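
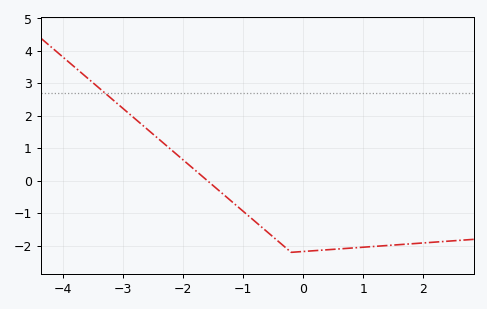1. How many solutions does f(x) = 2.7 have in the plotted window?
1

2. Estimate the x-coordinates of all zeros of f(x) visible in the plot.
-1.59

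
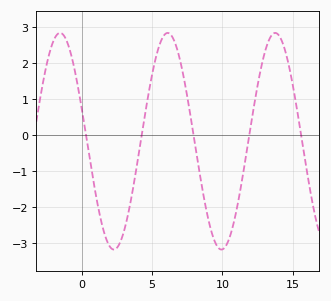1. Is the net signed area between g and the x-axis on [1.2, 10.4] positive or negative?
negative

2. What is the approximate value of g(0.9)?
-1.5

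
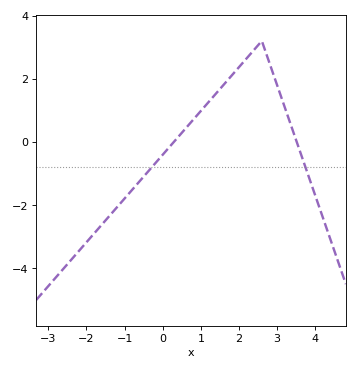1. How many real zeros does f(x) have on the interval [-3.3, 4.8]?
2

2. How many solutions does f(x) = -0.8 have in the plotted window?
2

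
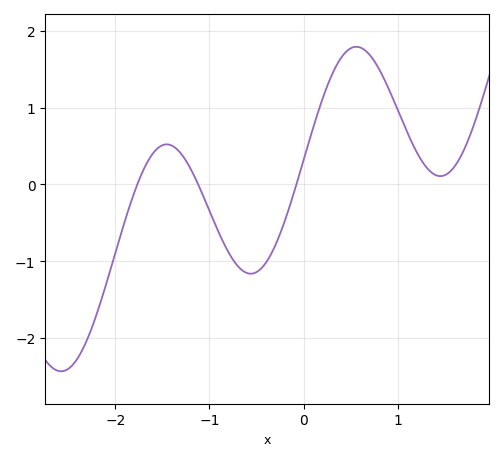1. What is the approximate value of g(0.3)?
1.42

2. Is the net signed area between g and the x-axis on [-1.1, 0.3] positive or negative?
negative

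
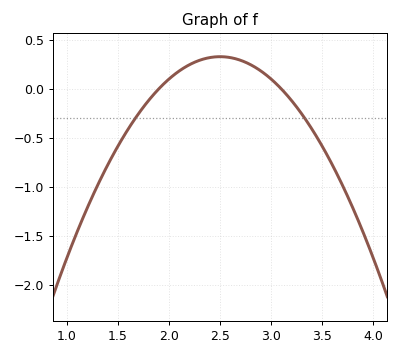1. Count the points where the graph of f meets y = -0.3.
2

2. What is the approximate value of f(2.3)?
0.291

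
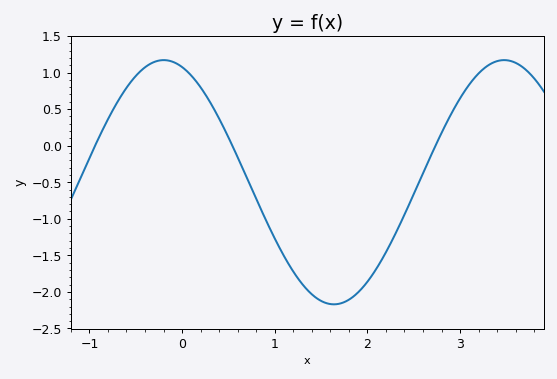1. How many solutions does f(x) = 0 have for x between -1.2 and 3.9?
3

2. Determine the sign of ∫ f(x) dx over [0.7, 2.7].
negative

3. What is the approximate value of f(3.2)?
0.987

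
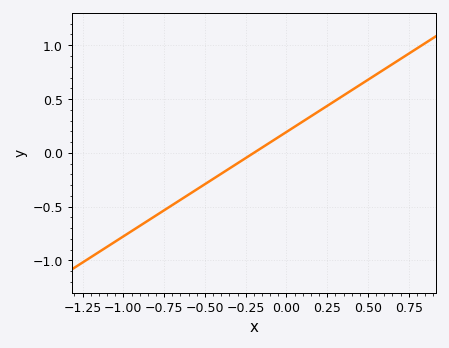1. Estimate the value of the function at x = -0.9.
-0.7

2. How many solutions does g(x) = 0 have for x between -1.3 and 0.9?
1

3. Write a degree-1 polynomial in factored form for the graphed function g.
y = 0.97(x + 0.2)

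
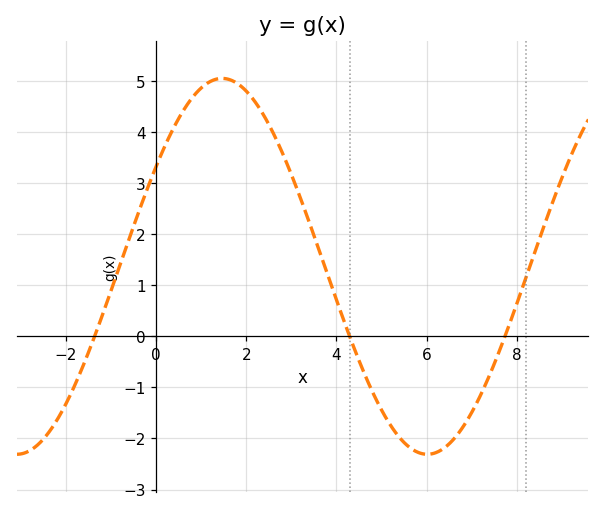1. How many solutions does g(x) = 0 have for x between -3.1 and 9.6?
3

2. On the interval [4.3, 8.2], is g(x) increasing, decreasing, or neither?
neither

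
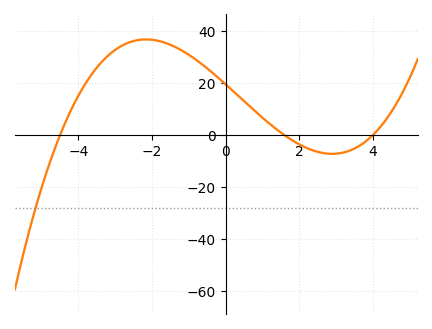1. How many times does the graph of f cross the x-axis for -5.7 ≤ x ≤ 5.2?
3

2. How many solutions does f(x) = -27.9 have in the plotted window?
1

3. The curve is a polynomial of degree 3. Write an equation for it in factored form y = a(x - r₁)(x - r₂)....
y = 0.68(x + 4.5)(x - 1.6)(x - 4)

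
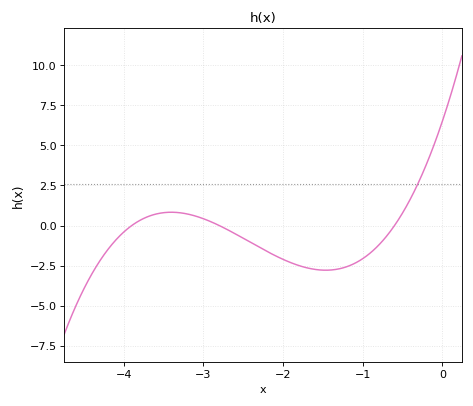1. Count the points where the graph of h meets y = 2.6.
1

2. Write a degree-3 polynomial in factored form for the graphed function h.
y = 0.99(x + 3.9)(x + 2.8)(x + 0.6)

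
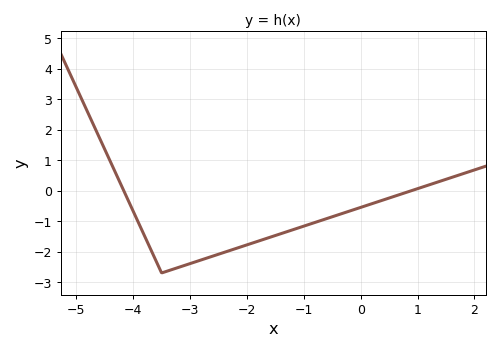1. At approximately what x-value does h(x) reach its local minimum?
-3.5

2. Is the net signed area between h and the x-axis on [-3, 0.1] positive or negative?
negative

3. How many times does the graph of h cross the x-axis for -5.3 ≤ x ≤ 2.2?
2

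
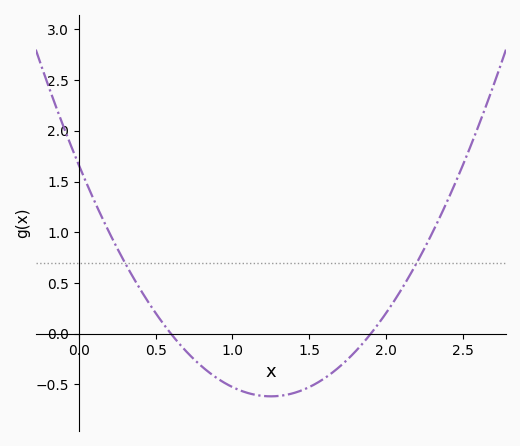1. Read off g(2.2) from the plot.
0.7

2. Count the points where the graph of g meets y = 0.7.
2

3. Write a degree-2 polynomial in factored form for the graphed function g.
y = 1.46(x - 0.6)(x - 1.9)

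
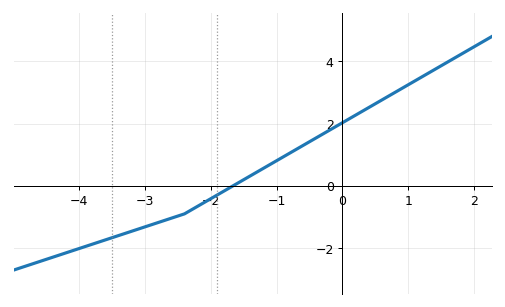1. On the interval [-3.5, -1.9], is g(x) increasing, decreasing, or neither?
increasing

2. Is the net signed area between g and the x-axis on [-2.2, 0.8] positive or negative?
positive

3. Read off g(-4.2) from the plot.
-2.2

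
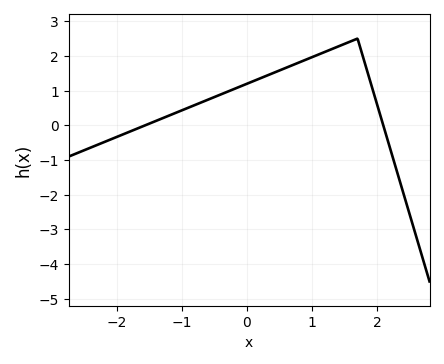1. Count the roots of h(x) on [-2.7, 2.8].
2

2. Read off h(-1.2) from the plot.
0.278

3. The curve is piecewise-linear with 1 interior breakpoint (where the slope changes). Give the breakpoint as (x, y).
(1.7, 2.5)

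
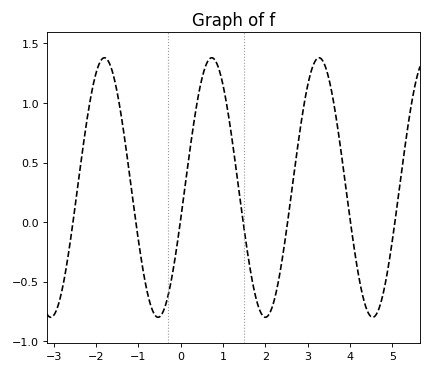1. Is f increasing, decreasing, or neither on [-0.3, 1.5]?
neither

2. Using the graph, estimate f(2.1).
-0.768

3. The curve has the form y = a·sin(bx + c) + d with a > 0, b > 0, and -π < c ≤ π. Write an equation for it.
y = 1.09sin(2.48x - 0.252) + 0.29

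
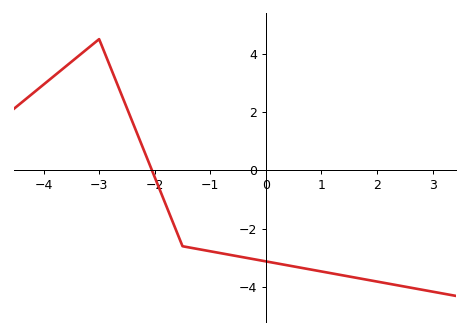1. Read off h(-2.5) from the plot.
2.13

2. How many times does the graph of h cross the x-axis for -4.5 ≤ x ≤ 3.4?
1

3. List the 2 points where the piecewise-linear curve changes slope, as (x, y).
(-3, 4.5); (-1.5, -2.6)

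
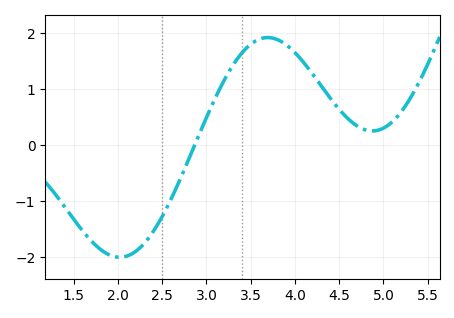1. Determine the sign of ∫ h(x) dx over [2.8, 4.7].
positive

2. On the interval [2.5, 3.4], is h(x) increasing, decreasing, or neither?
increasing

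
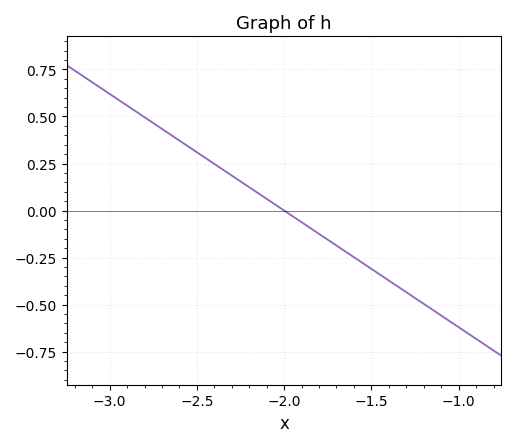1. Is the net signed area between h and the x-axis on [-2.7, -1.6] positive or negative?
positive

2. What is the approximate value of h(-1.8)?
-0.12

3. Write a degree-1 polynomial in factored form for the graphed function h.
y = -0.62(x + 2)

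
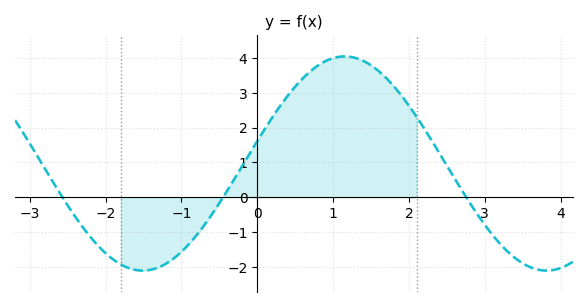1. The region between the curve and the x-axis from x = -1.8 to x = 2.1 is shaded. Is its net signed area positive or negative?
positive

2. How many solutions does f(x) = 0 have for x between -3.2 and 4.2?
3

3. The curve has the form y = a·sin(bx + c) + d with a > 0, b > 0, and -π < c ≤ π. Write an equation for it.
y = 3.07sin(1.2x + 0.21) + 0.97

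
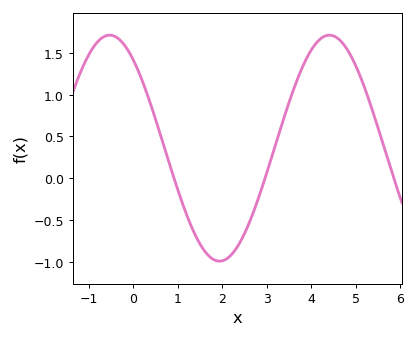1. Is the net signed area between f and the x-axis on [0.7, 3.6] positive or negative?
negative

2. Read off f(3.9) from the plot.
1.43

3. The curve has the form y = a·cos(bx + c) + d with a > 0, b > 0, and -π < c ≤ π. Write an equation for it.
y = 1.35cos(1.27x + 0.68) + 0.36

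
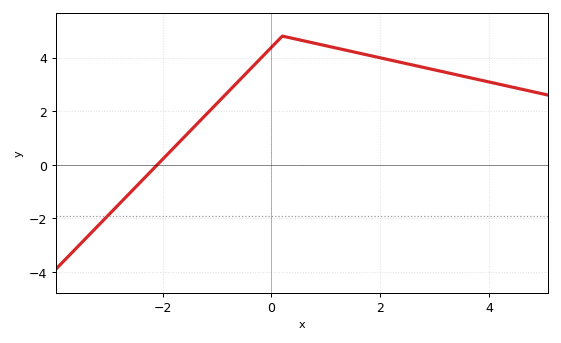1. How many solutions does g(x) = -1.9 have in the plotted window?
1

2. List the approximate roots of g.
-2.1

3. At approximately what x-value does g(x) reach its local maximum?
0.201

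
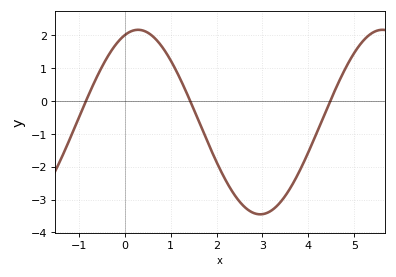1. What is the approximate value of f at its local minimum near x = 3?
-3.4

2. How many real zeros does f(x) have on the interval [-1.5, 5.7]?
3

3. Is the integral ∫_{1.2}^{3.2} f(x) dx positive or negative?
negative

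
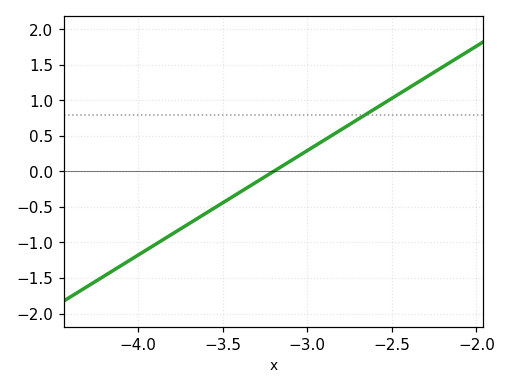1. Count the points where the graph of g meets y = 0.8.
1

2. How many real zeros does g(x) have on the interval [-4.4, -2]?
1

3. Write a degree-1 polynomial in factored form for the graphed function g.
y = 1.47(x + 3.2)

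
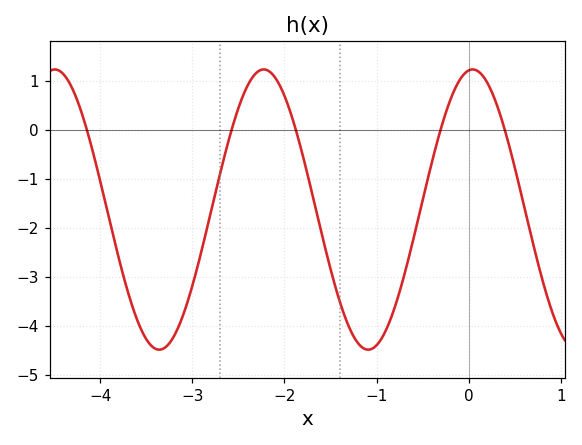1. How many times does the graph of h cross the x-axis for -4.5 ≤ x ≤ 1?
5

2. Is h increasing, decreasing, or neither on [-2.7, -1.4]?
neither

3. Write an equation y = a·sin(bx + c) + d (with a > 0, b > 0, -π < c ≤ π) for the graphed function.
y = 2.86sin(2.8x + 1.5) - 1.62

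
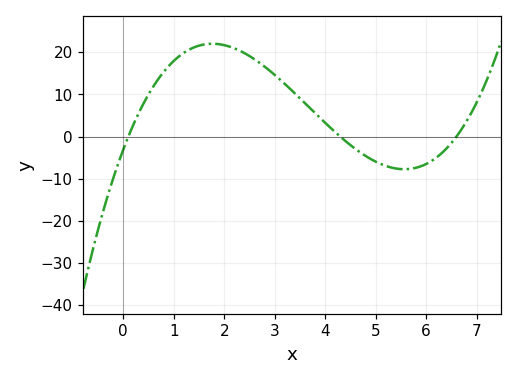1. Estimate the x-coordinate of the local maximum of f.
1.8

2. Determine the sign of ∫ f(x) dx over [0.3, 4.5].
positive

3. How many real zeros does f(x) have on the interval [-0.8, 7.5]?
3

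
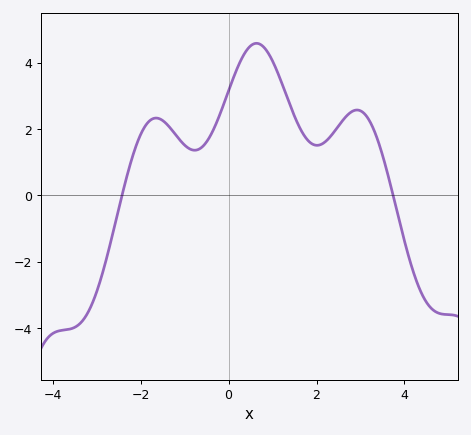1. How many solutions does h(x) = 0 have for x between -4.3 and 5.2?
2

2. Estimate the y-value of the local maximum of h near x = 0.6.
4.6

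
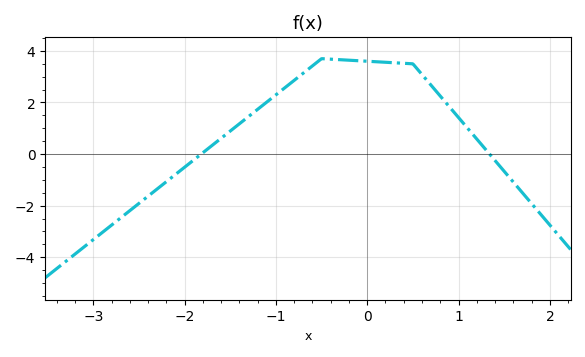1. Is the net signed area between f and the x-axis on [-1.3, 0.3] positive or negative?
positive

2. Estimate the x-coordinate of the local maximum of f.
-0.5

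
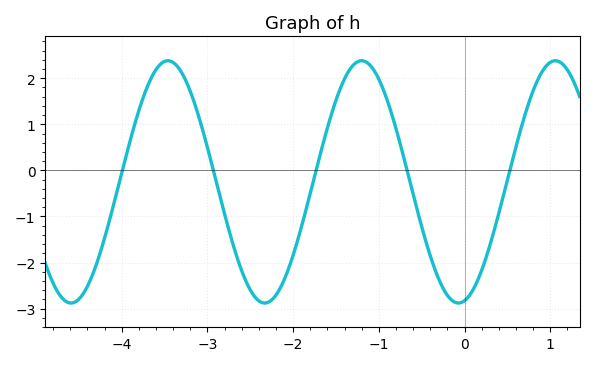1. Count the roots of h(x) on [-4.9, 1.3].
5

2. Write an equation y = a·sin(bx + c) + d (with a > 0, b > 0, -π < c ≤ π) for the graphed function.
y = 2.63sin(2.8x - 1.4) - 0.25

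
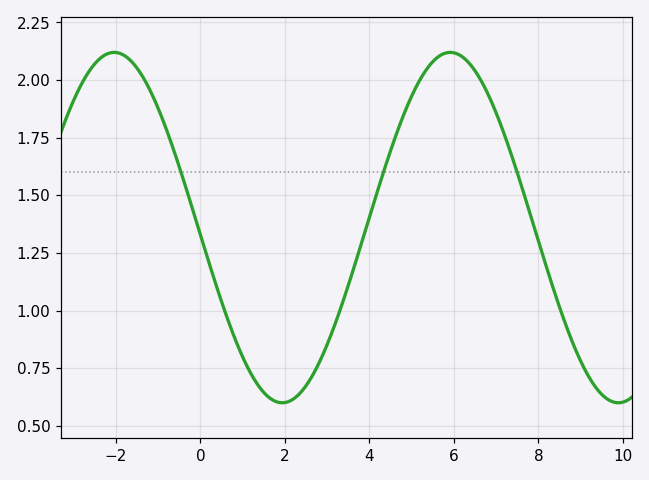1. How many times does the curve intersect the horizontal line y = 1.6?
3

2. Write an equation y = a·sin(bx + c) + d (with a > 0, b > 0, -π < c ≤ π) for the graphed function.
y = 0.76sin(0.79x - 3.1) + 1.36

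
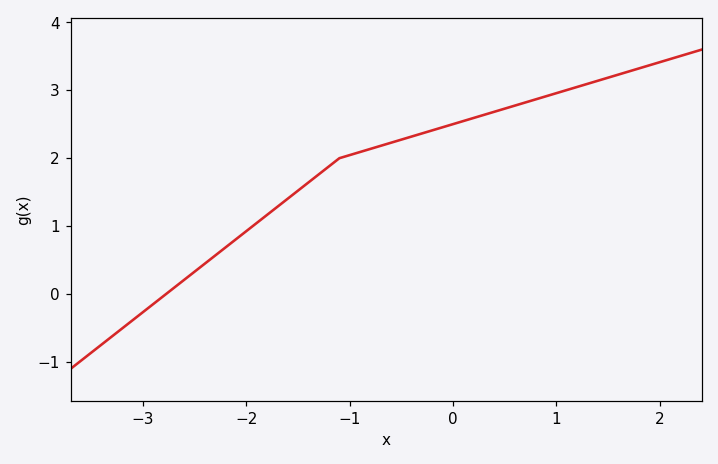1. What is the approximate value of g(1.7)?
3.3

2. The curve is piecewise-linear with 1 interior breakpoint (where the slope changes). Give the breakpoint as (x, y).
(-1.1, 2)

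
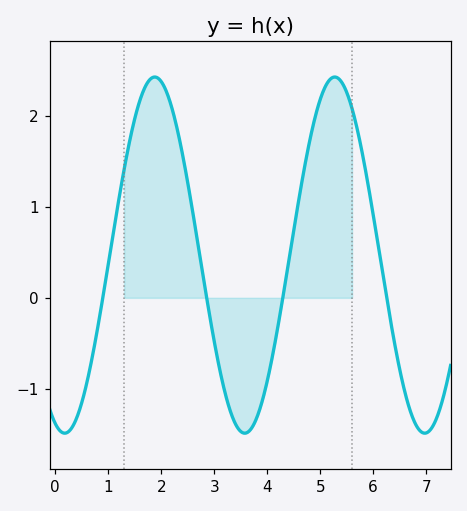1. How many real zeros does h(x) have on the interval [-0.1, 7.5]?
4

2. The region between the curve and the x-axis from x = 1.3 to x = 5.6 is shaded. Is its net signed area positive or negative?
positive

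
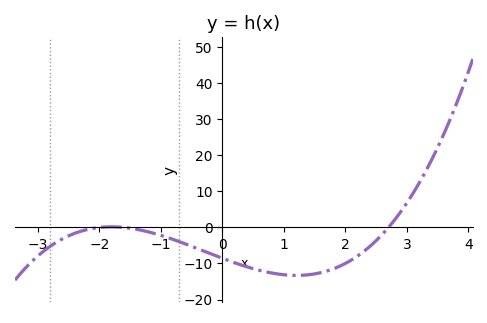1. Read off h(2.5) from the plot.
-4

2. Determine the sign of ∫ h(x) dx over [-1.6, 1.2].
negative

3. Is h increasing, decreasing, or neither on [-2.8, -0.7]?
neither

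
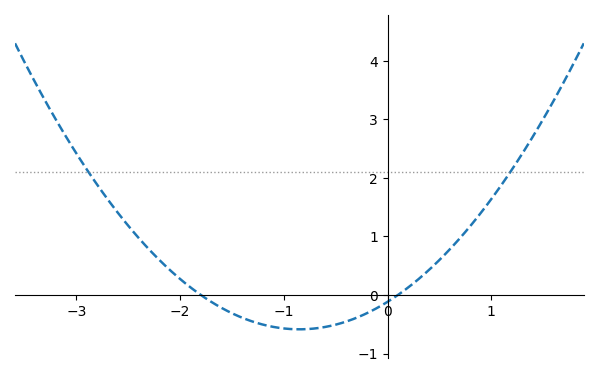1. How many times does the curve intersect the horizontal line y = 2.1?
2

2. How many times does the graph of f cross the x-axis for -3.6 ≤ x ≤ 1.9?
2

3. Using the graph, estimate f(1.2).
2.1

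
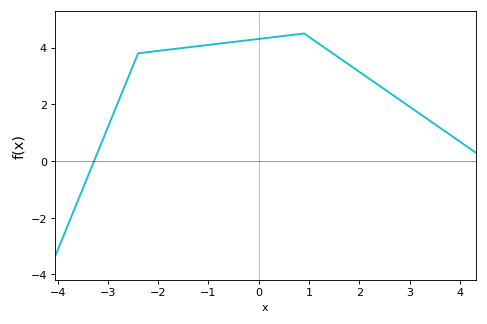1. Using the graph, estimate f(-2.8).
2.06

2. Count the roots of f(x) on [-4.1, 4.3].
1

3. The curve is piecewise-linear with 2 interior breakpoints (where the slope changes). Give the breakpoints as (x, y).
(-2.4, 3.8); (0.9, 4.5)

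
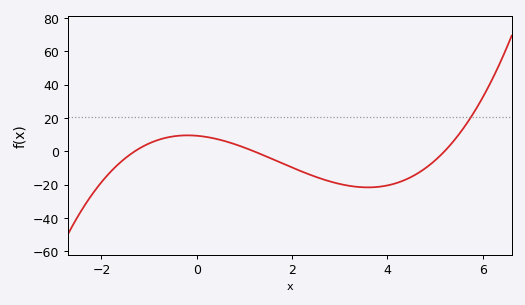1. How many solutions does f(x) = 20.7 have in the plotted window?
1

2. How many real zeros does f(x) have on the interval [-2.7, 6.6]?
3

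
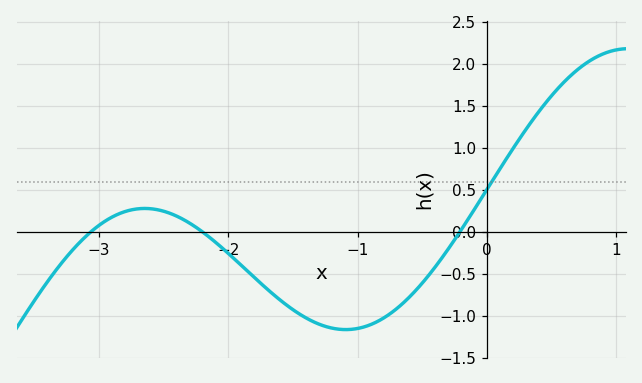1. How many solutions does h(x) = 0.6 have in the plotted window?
1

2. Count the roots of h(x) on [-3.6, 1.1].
3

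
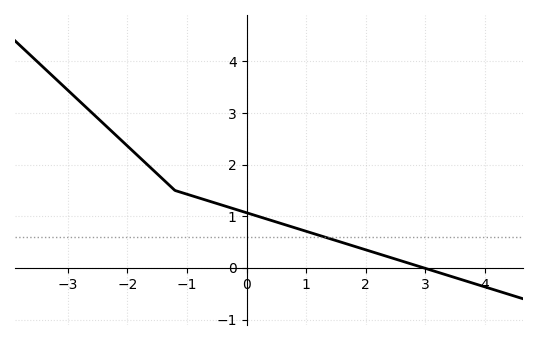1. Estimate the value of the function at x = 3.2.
-0.082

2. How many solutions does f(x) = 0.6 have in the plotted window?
1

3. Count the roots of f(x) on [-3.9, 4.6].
1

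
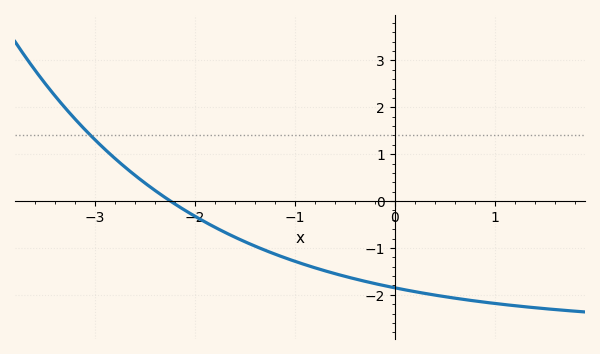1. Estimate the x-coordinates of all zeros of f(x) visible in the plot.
-2.24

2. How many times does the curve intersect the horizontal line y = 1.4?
1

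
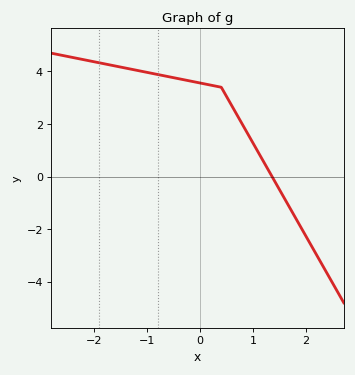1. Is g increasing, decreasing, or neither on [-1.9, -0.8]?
decreasing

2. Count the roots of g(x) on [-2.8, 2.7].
1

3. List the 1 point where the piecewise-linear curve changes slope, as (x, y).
(0.4, 3.4)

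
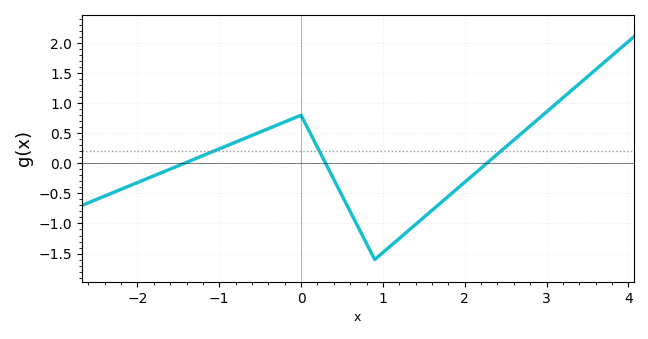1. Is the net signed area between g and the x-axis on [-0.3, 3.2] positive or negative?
negative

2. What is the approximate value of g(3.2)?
1.09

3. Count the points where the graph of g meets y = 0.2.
3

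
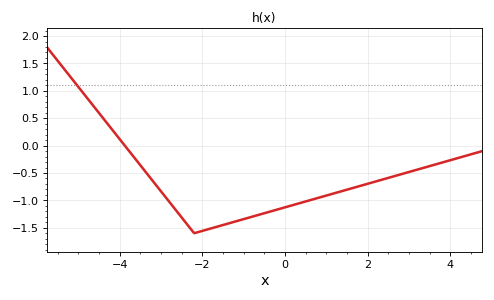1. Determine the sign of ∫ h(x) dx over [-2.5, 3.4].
negative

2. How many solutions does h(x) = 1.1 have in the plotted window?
1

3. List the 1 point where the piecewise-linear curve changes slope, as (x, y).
(-2.2, -1.6)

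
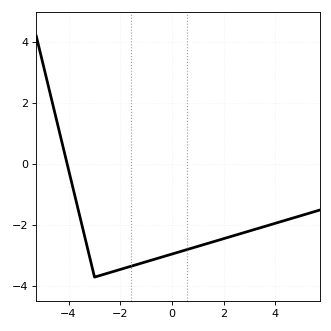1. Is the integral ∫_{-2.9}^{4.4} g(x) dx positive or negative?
negative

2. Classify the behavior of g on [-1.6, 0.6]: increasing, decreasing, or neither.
increasing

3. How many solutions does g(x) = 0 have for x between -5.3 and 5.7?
1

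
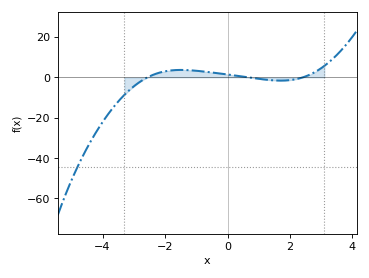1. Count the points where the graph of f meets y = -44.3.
1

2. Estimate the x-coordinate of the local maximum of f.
-1.49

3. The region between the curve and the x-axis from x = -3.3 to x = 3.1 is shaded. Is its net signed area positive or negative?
positive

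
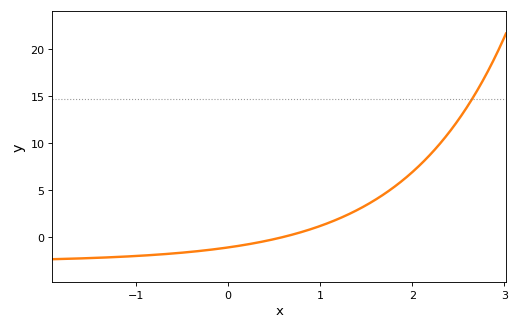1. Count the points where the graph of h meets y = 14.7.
1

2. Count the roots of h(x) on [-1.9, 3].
1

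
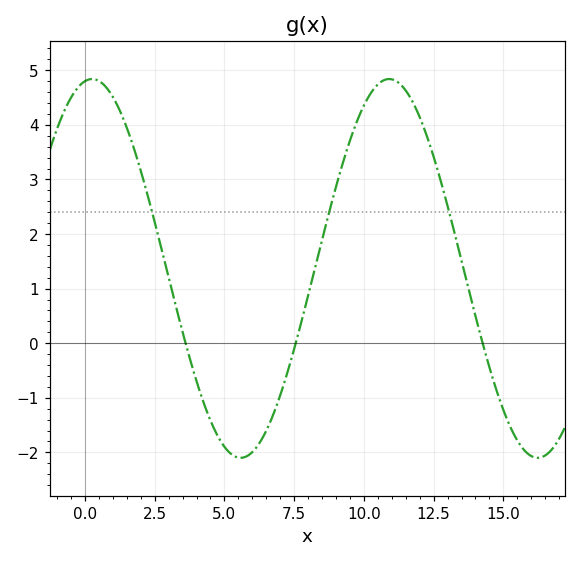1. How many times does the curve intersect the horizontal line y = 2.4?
3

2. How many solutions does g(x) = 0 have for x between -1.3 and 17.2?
3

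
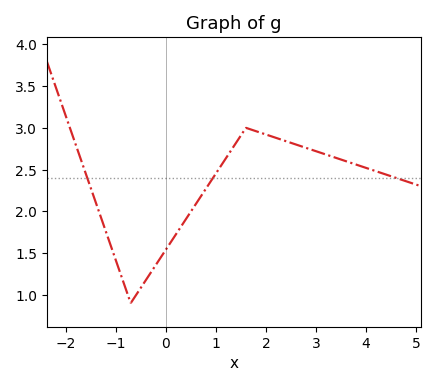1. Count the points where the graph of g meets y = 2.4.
3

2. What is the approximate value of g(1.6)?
3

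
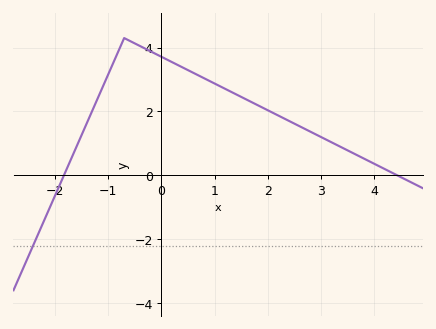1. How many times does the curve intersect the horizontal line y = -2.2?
1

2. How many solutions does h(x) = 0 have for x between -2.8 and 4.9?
2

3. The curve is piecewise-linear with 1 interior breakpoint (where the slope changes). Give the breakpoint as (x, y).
(-0.7, 4.3)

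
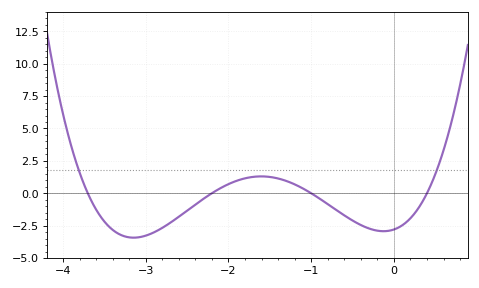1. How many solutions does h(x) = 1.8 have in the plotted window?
2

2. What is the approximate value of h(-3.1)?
-3.4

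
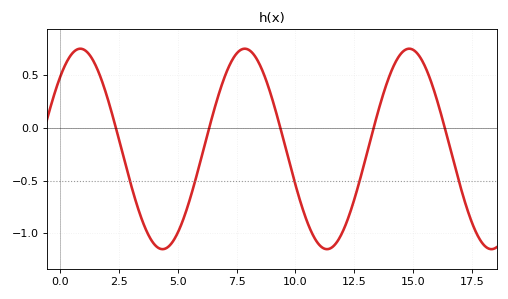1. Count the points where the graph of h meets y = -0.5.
5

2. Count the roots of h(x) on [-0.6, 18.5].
5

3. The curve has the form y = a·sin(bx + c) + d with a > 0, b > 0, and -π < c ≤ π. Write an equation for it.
y = 0.95sin(0.9x + 0.79) - 0.2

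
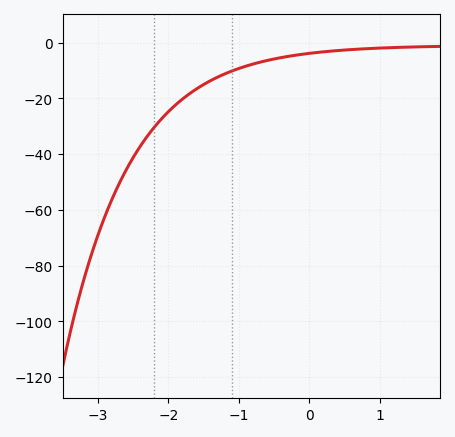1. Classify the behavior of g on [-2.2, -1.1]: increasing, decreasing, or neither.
increasing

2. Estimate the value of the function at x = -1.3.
-12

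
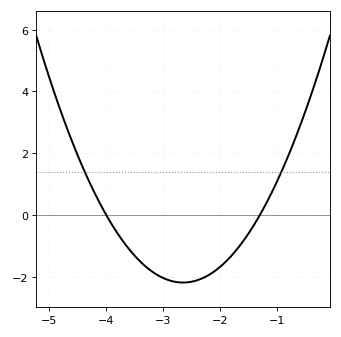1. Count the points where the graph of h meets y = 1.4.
2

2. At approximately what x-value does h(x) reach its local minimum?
-2.65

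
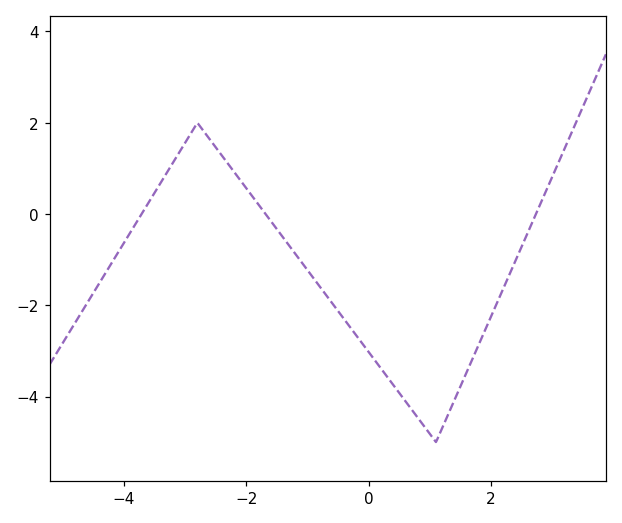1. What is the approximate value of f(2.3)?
-1.4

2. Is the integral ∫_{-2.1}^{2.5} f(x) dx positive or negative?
negative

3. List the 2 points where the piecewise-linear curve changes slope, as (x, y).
(-2.8, 2); (1.1, -5)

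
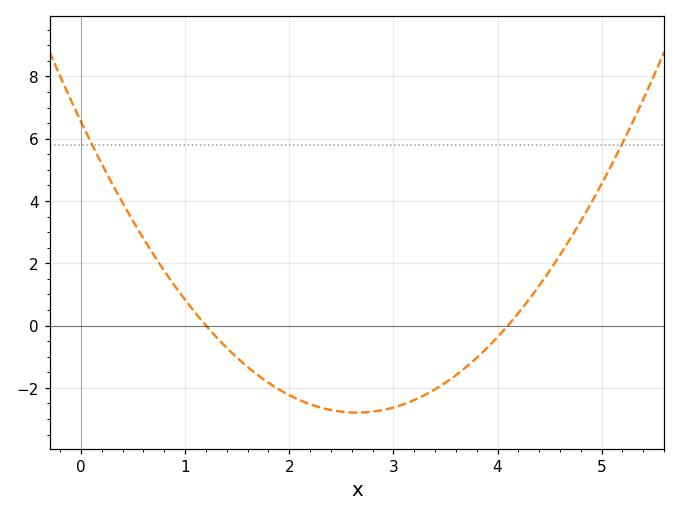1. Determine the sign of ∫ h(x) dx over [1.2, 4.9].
negative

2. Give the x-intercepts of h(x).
1.2, 4.1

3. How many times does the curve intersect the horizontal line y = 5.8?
2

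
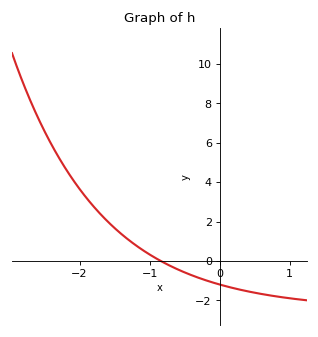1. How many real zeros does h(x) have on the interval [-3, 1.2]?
1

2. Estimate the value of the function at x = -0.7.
-0.253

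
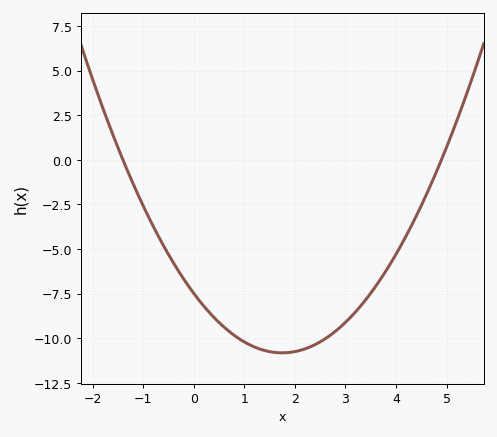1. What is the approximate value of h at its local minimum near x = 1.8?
-10.8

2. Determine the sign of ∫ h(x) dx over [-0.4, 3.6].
negative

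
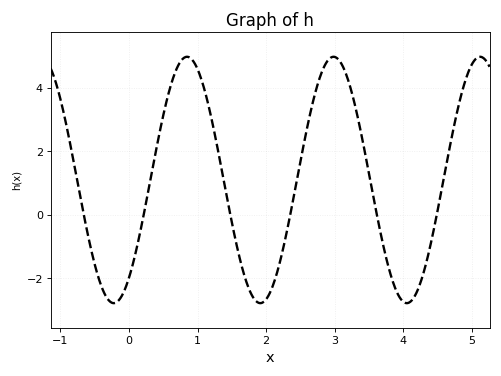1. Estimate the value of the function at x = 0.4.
2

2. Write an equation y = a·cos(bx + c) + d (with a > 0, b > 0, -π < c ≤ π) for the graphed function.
y = 3.88cos(2.9x - 2.5) + 1.1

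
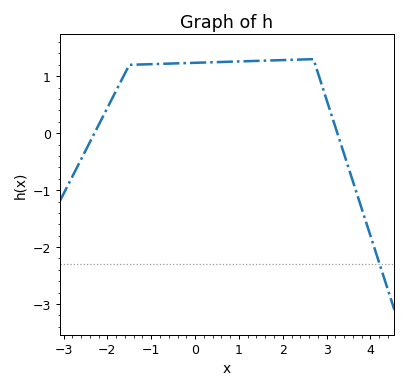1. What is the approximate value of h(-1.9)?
0.596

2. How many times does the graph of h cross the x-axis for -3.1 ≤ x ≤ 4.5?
2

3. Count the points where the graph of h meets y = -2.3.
1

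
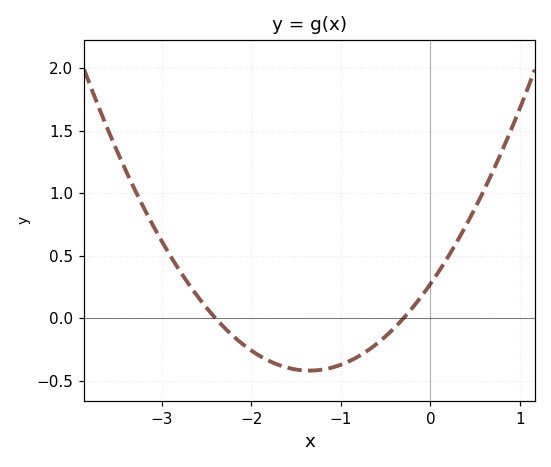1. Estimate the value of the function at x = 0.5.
0.9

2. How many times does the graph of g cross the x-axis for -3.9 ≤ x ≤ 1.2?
2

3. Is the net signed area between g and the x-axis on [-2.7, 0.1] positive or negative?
negative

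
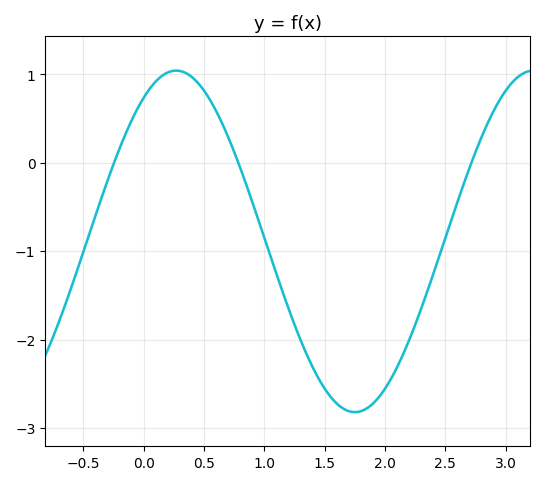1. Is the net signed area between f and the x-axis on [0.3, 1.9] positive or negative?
negative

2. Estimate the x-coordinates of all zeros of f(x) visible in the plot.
-0.2, 0.8, 2.7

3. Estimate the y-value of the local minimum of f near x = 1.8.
-2.8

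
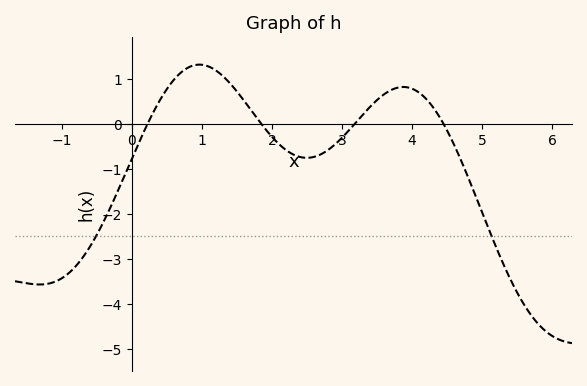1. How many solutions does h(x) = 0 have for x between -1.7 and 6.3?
4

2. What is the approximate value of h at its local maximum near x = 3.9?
0.8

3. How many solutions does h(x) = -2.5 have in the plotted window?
2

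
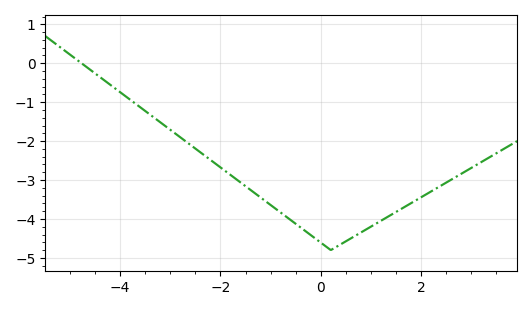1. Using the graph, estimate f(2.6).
-3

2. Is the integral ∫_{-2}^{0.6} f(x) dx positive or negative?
negative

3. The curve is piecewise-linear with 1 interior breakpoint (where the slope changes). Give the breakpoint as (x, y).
(0.2, -4.8)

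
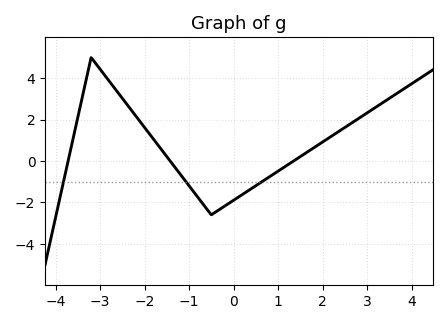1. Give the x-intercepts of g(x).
-3.72, -1.42, 1.35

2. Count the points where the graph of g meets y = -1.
3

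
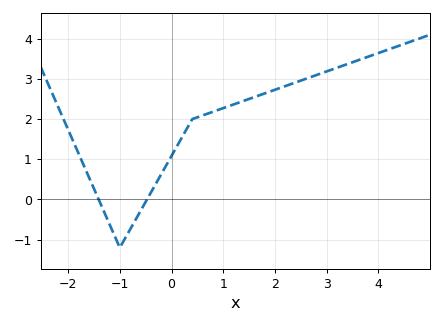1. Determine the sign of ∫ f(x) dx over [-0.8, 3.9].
positive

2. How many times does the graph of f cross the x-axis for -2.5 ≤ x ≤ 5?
2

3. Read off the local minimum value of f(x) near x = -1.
-1.2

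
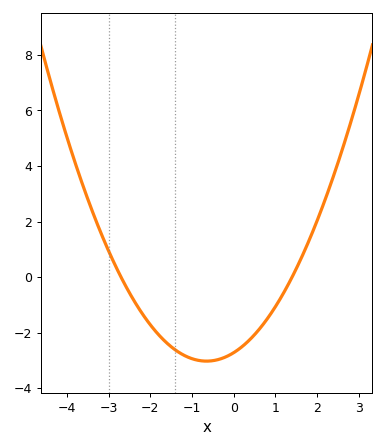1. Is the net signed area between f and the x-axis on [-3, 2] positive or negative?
negative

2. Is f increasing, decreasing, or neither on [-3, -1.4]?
decreasing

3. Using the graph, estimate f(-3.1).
1.2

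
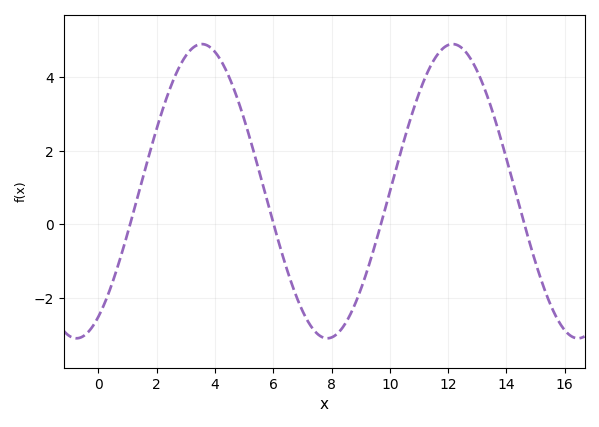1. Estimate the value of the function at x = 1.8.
2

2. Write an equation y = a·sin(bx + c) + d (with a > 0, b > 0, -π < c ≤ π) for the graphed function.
y = 4sin(0.73x - 1) + 0.9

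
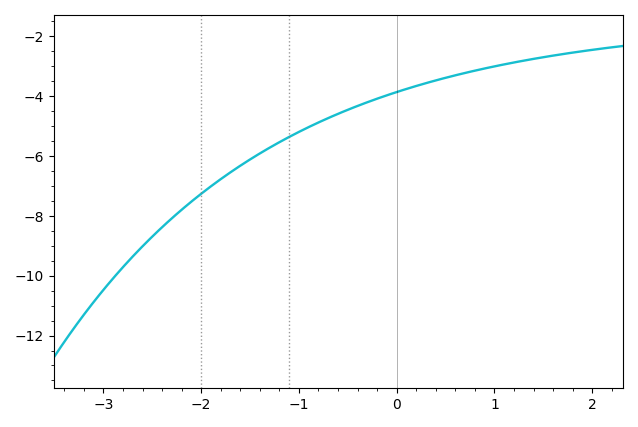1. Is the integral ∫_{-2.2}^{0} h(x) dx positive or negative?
negative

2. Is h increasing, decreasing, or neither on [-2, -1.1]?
increasing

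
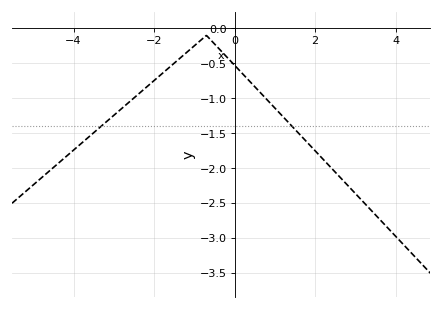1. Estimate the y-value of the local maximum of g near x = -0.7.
-0.101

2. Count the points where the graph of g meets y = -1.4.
2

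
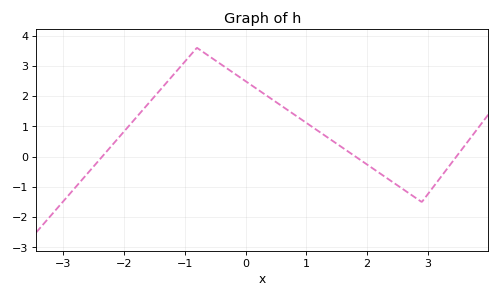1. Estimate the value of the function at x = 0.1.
2.36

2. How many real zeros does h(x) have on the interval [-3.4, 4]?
3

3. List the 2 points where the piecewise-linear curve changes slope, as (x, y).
(-0.8, 3.6); (2.9, -1.5)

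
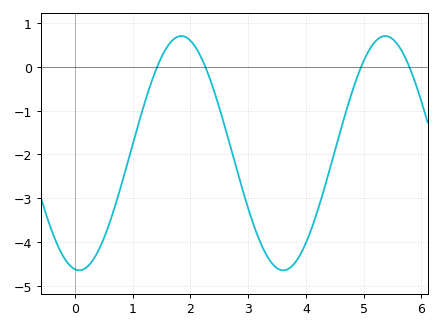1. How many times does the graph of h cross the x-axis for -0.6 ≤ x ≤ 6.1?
4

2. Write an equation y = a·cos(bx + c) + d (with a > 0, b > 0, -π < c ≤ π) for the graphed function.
y = 2.67cos(1.8x + 3) - 1.97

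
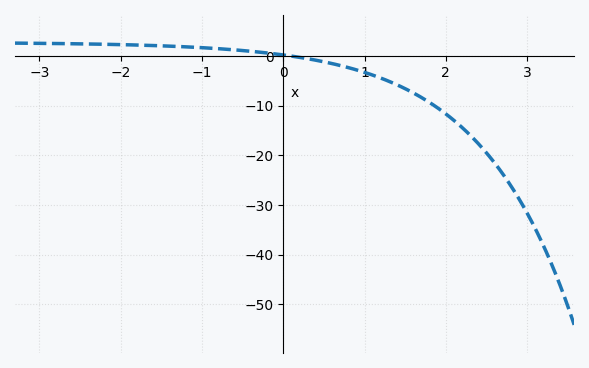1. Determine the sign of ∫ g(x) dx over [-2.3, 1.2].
positive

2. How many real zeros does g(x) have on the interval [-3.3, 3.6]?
1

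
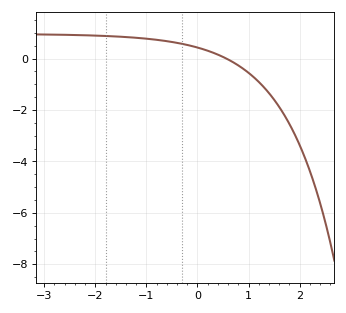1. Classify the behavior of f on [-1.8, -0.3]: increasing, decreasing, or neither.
decreasing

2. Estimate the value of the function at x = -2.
0.895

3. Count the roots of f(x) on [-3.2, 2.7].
1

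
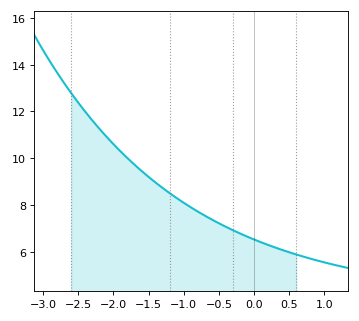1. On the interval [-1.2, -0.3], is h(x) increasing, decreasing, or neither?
decreasing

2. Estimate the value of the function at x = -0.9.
7.9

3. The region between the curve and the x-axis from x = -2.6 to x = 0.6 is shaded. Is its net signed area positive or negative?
positive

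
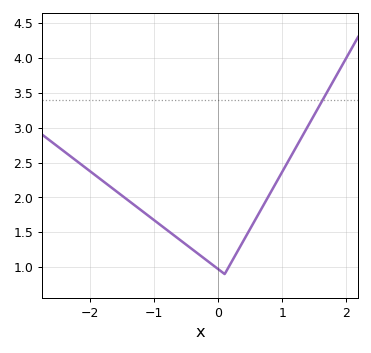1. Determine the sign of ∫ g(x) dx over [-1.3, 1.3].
positive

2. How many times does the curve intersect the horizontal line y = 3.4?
1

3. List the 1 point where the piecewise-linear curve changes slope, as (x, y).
(0.1, 0.9)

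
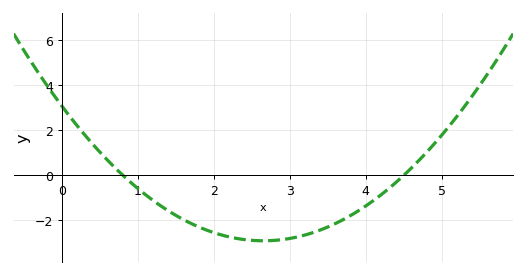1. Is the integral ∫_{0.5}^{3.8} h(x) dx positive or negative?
negative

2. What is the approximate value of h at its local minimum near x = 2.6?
-2.91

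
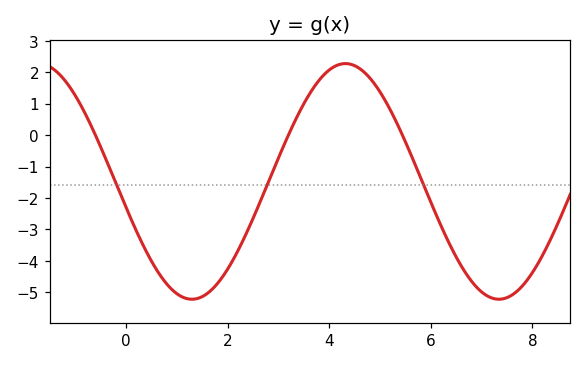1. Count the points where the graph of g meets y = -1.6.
3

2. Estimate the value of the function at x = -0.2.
-1.5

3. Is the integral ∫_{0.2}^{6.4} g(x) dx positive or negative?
negative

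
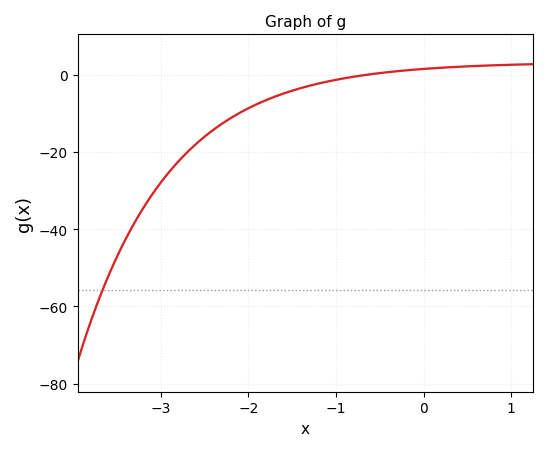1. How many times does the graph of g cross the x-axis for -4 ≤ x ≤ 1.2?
1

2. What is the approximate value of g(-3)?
-27.9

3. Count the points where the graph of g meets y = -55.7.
1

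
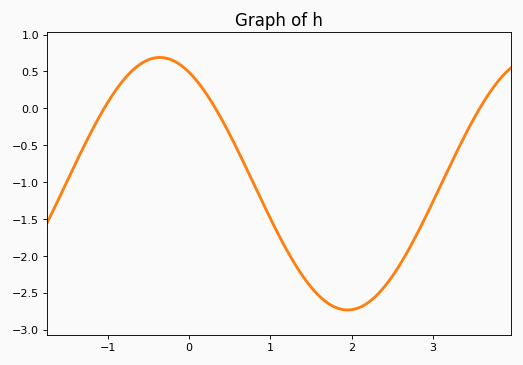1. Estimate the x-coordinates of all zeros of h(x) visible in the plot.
-1.05, 0.325, 3.57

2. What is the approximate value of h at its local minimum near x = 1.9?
-2.73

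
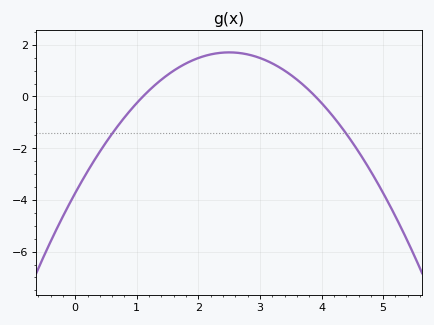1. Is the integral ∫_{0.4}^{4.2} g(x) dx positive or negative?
positive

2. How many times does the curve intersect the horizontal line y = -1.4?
2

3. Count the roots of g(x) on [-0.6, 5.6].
2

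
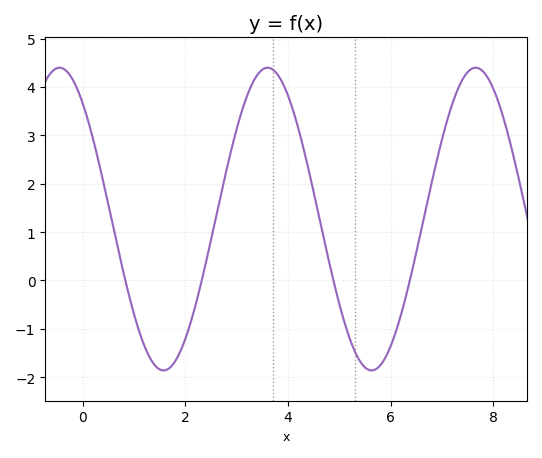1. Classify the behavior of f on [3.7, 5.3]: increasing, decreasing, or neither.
decreasing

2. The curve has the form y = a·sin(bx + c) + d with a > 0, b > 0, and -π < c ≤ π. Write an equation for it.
y = 3.13sin(1.55x + 2.27) + 1.27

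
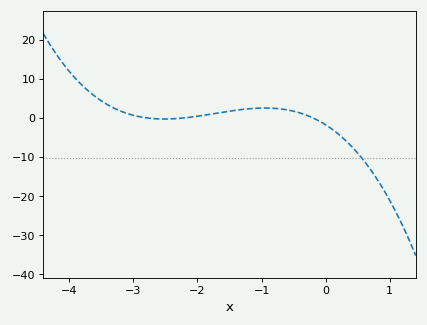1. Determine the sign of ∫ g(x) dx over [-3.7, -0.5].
positive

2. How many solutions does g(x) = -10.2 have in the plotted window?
1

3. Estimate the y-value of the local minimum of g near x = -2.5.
0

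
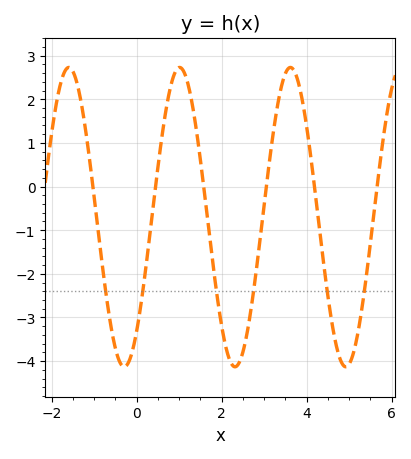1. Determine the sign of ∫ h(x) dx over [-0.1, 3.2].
negative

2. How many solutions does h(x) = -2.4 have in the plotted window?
6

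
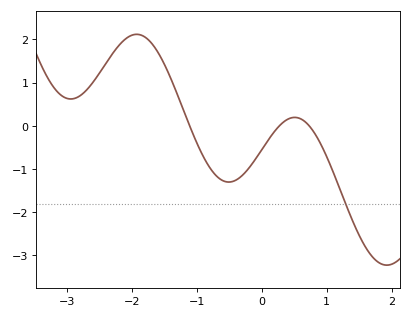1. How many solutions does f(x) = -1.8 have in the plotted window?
1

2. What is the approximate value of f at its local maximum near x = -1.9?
2.1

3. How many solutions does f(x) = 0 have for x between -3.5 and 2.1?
3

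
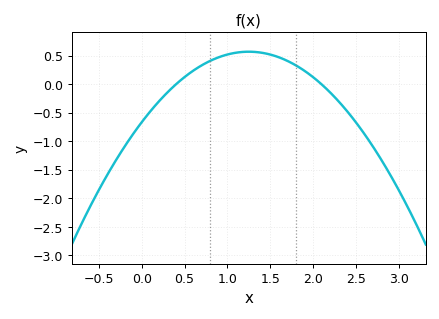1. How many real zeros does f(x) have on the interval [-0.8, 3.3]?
2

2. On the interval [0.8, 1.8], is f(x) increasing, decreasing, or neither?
neither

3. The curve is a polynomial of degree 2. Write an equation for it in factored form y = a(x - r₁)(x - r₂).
y = -0.79(x - 0.4)(x - 2.1)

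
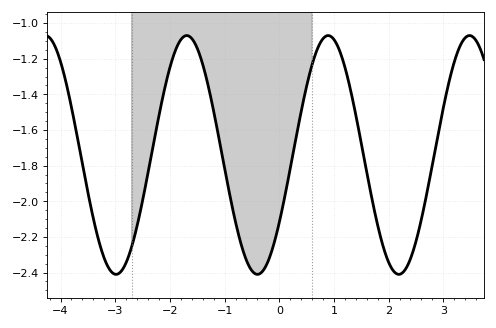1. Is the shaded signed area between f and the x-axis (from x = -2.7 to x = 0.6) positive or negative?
negative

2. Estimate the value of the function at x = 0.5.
-1.36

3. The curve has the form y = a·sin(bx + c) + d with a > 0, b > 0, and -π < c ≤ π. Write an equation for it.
y = 0.67sin(2.4x - 0.6) - 1.74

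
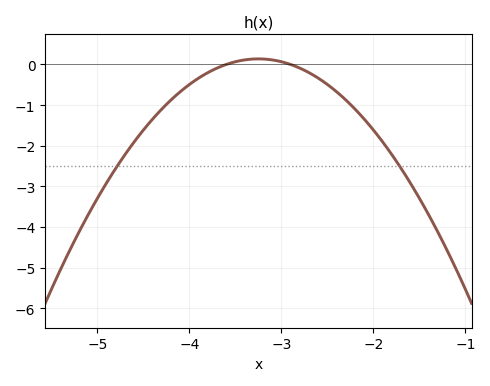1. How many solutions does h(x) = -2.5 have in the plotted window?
2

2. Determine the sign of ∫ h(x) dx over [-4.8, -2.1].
negative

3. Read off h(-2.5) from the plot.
-0.5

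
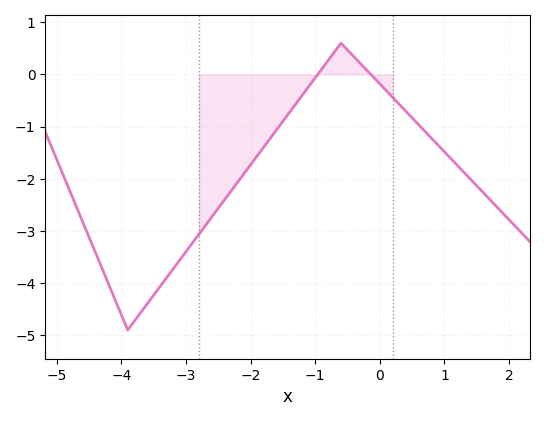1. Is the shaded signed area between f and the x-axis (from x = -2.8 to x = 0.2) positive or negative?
negative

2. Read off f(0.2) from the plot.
-0.442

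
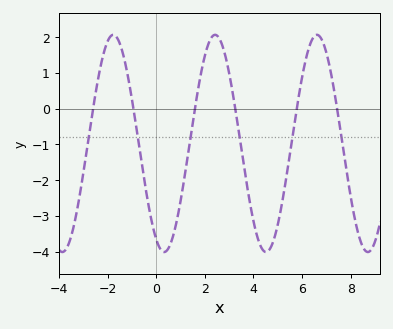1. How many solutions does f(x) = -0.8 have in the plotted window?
6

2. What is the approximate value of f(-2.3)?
1.15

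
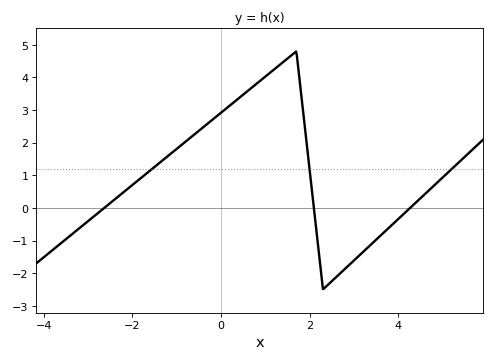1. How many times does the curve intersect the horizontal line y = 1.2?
3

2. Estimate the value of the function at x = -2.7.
-0.1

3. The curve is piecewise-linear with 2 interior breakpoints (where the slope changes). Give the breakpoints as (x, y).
(1.7, 4.8); (2.3, -2.5)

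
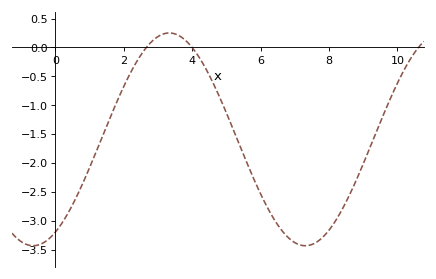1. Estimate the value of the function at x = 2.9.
0.15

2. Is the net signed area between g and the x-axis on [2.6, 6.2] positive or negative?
negative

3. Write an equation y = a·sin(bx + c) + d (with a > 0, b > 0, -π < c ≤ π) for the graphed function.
y = 1.84sin(0.79x - 1.1) - 1.59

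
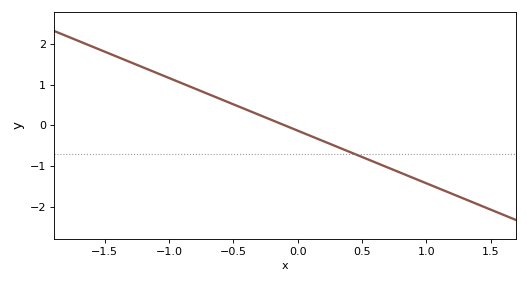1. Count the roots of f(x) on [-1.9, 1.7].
1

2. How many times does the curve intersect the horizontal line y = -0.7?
1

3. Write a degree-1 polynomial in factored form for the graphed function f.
y = -1.29(x + 0.1)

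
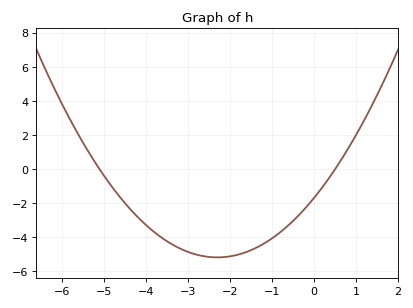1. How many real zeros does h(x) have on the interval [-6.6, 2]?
2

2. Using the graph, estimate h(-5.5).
1.58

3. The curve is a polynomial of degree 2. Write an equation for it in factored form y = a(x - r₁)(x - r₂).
y = 0.66(x + 5.1)(x - 0.5)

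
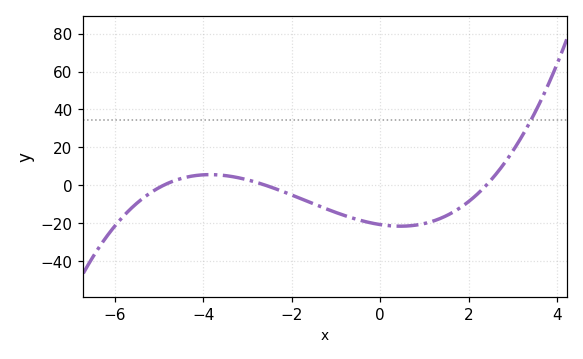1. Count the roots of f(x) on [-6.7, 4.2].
3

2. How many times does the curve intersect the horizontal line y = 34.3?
1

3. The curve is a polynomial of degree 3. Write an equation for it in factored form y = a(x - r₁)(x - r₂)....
y = 0.68(x + 4.9)(x + 2.6)(x - 2.4)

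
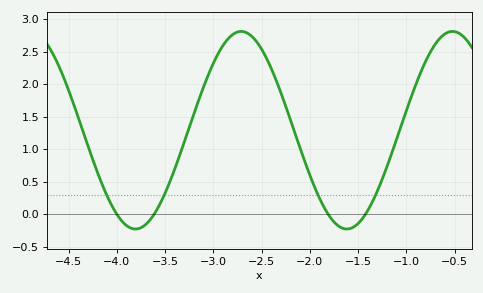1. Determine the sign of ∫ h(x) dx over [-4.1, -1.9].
positive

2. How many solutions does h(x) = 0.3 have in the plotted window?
4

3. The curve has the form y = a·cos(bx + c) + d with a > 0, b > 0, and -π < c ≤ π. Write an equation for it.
y = 1.52cos(2.87x + 1.5) + 1.29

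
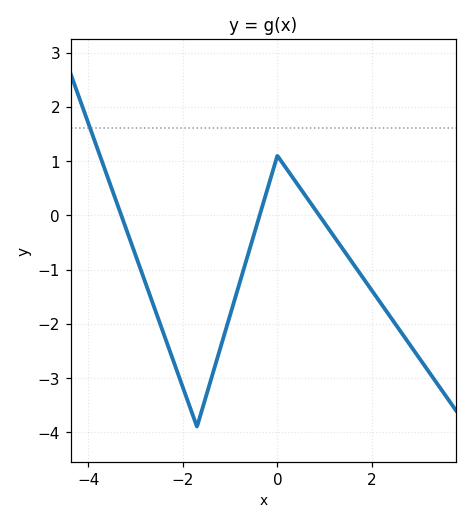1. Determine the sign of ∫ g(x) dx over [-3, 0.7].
negative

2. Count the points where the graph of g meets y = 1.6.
1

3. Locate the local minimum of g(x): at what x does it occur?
-1.8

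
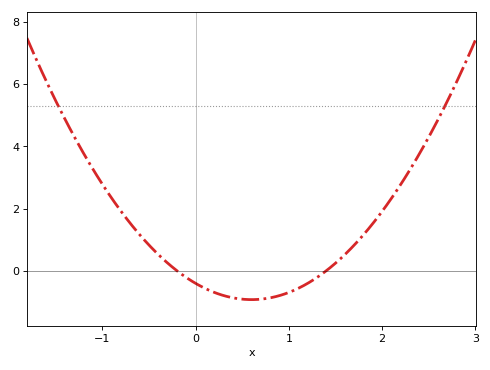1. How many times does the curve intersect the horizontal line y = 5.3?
2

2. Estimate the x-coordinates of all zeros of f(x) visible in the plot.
-0.2, 1.4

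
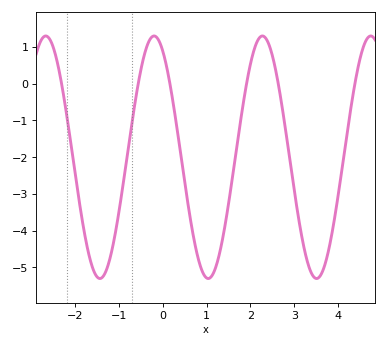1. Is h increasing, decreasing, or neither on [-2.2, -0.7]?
neither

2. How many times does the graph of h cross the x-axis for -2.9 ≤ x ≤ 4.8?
6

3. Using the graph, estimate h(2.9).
-2.07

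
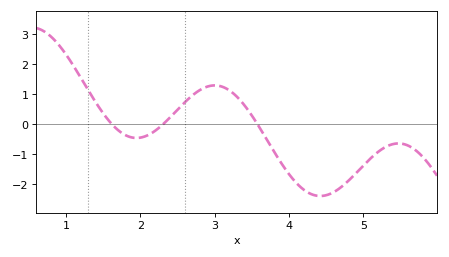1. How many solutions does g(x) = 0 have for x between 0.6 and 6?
3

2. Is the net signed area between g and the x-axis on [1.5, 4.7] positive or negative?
negative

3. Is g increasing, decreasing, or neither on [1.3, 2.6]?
neither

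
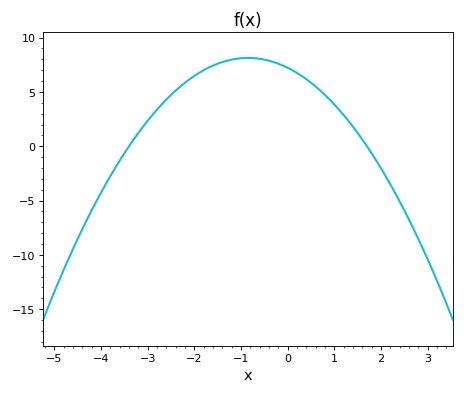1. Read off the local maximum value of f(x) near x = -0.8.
8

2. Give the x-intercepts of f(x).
-3.4, 1.6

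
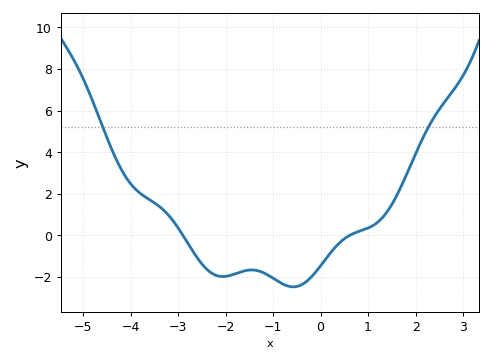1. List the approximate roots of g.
-2.8, 0.6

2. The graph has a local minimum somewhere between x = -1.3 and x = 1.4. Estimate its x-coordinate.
-0.6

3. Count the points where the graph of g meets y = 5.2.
2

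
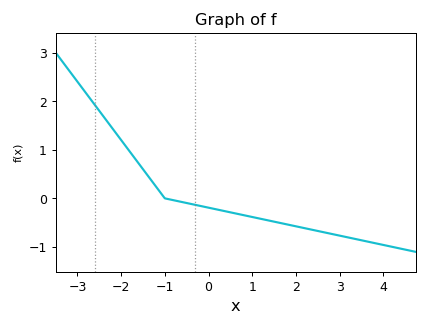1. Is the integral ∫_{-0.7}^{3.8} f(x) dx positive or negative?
negative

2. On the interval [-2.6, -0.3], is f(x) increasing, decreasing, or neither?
decreasing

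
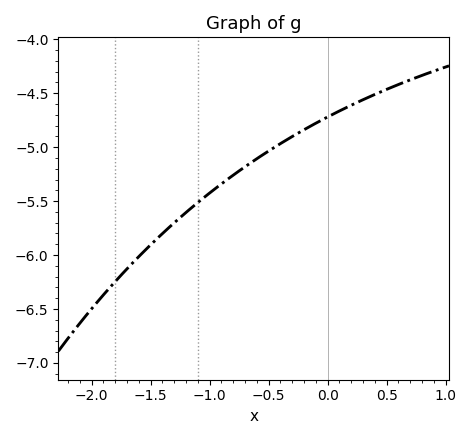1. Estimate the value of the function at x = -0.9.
-5.34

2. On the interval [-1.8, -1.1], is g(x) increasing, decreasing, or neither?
increasing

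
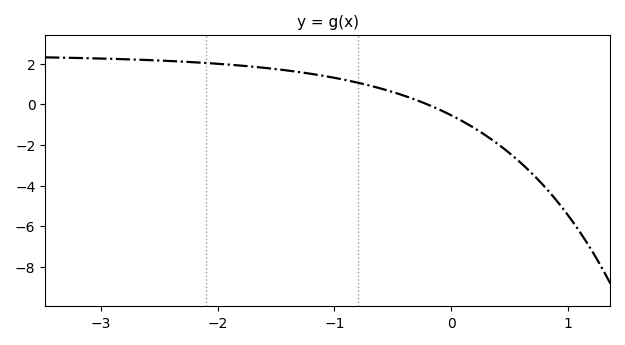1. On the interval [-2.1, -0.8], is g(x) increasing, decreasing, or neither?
decreasing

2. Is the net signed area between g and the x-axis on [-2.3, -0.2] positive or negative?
positive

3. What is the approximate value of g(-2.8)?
2.21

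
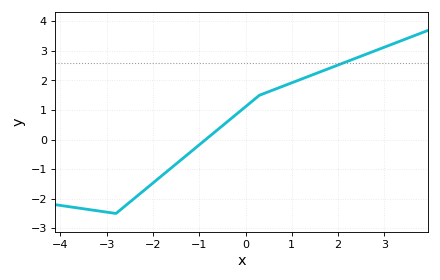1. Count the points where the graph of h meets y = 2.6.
1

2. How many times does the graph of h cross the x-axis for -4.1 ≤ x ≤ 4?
1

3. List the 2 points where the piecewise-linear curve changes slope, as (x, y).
(-2.8, -2.5); (0.3, 1.5)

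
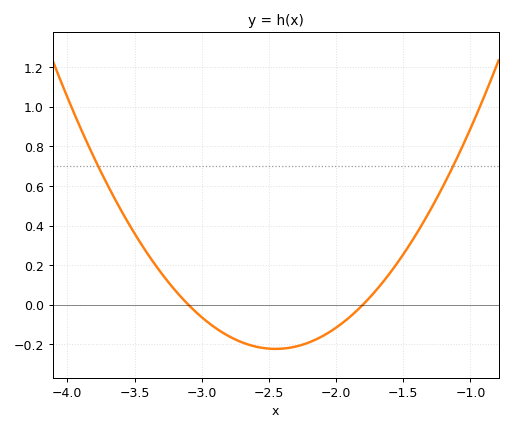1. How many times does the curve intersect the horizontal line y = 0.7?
2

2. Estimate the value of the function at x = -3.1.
0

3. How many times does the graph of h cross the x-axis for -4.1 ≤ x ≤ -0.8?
2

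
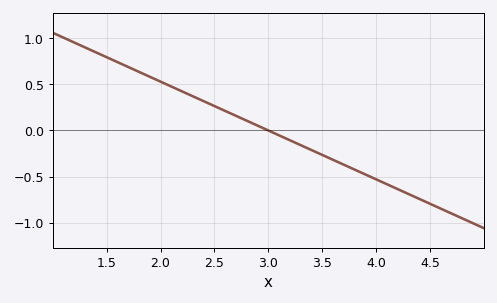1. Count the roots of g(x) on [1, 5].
1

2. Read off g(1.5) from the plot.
0.8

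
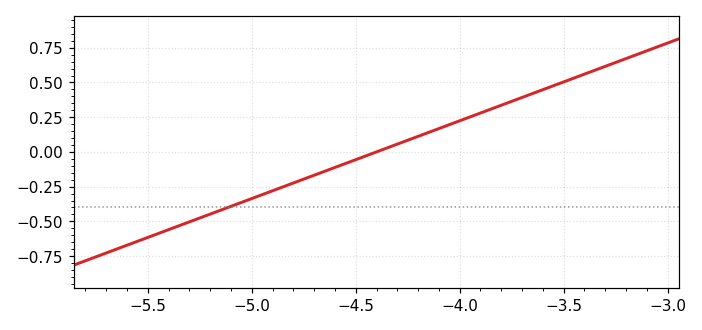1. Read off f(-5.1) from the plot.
-0.392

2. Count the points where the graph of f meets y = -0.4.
1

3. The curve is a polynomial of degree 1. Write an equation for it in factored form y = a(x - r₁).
y = 0.56(x + 4.4)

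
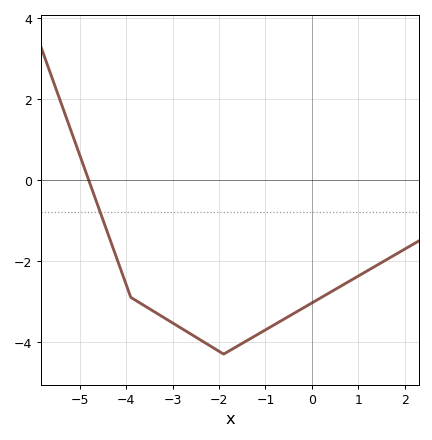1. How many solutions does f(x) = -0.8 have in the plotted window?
1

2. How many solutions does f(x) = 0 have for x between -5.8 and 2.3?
1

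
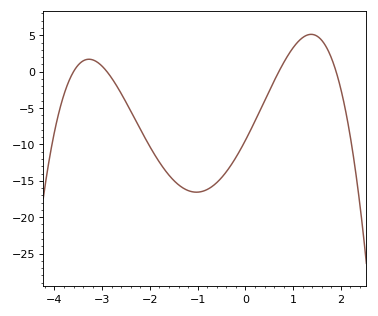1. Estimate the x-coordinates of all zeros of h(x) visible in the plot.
-3.6, -2.9, 0.7, 1.9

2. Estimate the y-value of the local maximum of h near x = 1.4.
5.13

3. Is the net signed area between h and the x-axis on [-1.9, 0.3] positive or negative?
negative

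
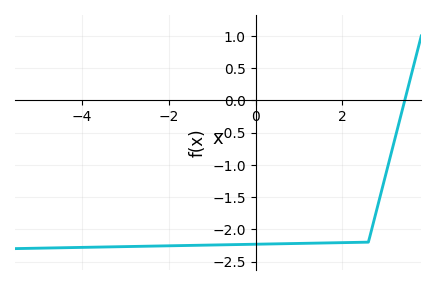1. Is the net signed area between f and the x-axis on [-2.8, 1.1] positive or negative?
negative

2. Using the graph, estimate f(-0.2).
-2.23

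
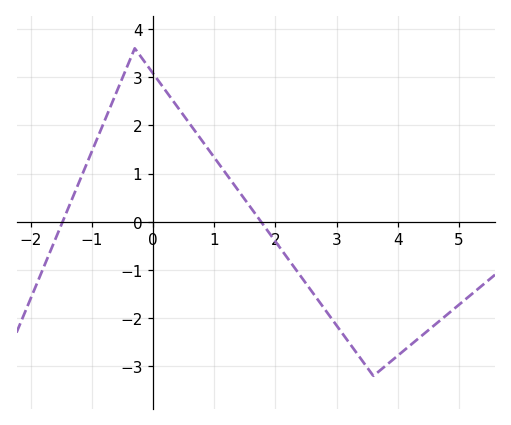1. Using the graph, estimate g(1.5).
0.462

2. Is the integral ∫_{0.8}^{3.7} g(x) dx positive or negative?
negative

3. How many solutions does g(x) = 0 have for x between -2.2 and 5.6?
2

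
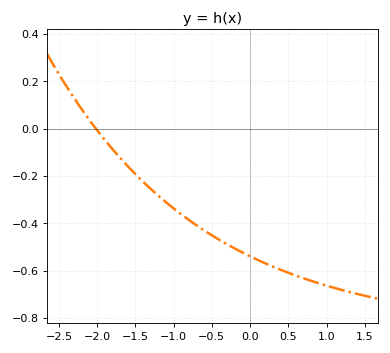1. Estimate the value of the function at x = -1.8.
-0.087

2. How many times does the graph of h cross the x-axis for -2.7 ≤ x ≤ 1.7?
1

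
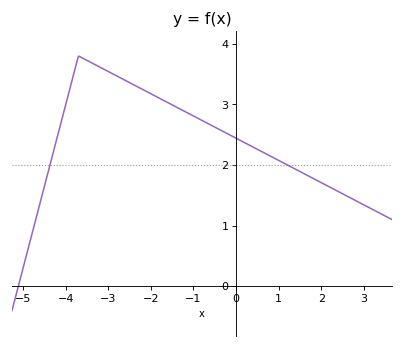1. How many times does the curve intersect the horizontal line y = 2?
2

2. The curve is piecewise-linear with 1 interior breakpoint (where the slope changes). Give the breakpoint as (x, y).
(-3.7, 3.8)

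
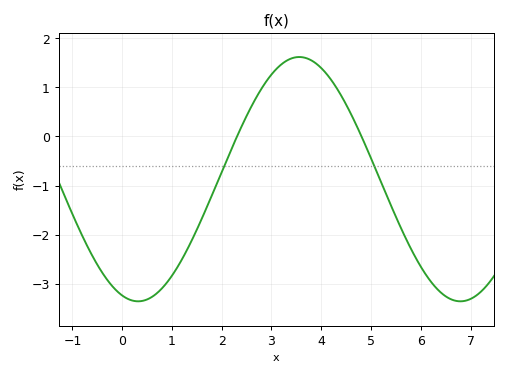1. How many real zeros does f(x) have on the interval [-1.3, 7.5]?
2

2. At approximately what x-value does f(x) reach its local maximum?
3.56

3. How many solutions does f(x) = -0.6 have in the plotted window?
2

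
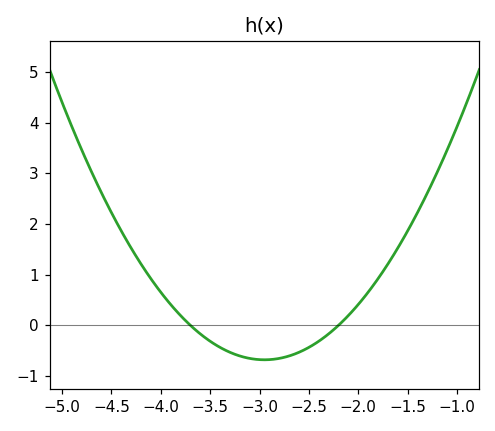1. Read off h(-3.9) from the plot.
0.411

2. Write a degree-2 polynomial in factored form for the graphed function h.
y = 1.21(x + 3.7)(x + 2.2)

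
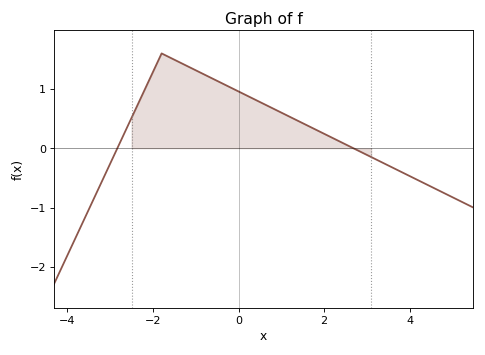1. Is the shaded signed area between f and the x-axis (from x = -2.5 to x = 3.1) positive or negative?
positive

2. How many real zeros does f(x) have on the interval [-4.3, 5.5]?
2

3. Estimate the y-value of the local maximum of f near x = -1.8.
1.6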